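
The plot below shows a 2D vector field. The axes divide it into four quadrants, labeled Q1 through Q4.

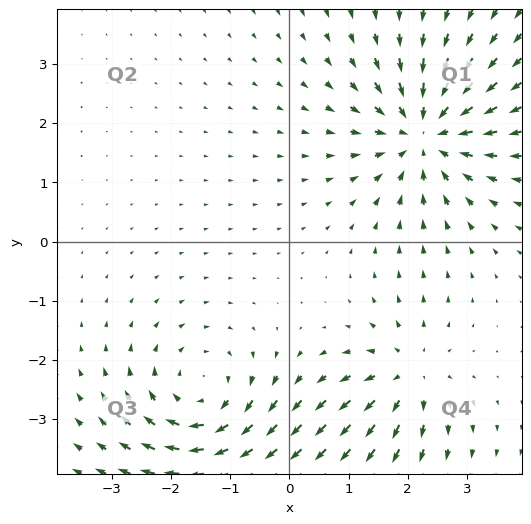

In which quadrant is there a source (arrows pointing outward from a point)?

Q4

The source sits at approximately (2.0, -2.3), which lies in quadrant Q4. The divergence there is about +3, positive as expected for a source.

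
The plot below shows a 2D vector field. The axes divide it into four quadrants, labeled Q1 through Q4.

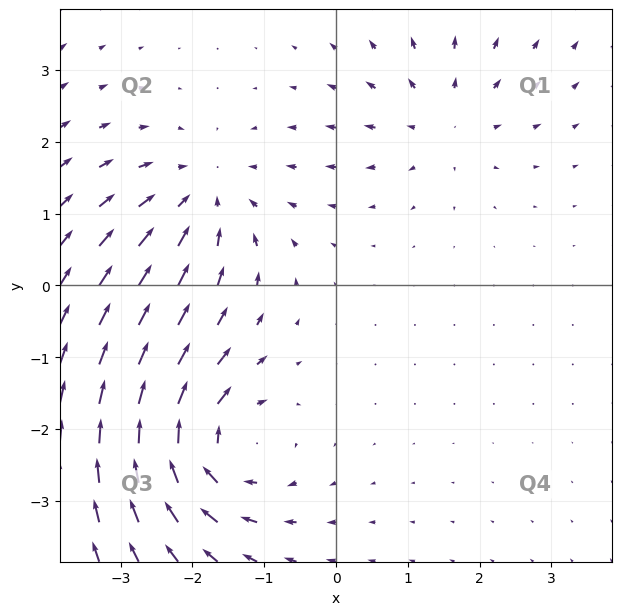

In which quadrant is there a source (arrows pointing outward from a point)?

Q1

The source sits at approximately (1.5, 2.3), which lies in quadrant Q1. The divergence there is about +3, positive as expected for a source.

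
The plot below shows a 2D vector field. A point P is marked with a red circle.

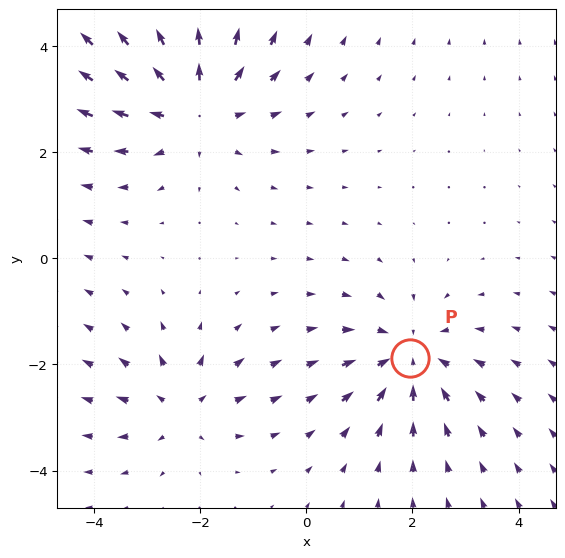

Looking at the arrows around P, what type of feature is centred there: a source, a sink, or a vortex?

At P (1.9, -1.9) the arrows converge inward. Divergence about -4, curl ≈0 — negative divergence with near-zero curl is a sink.

sink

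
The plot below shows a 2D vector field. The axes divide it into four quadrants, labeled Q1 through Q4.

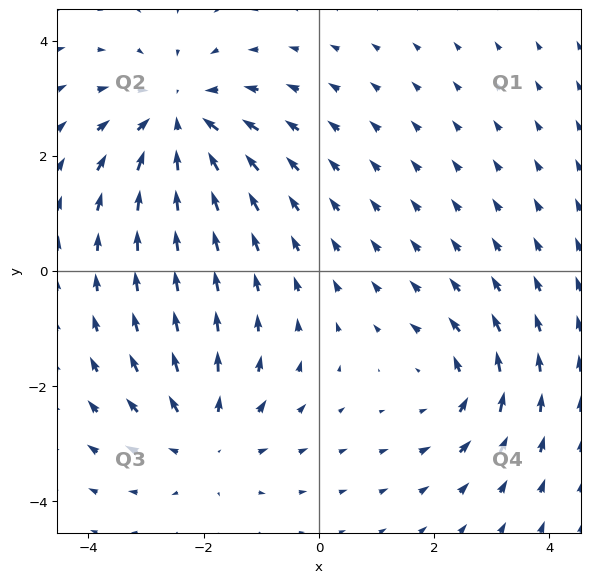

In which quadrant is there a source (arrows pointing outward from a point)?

The source sits at approximately (-2.0, -2.9), which lies in quadrant Q3. The divergence there is about +3, positive as expected for a source.

Q3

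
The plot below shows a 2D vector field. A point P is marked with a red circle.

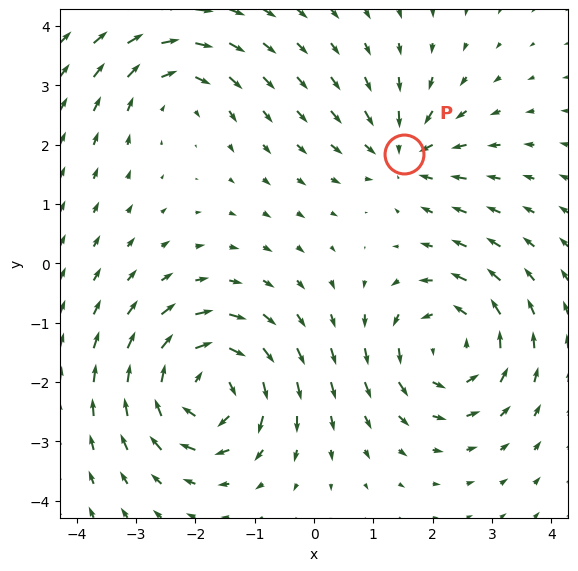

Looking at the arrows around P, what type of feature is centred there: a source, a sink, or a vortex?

At P (1.5, 1.8) the arrows converge inward. Divergence about -4, curl ≈0 — negative divergence with near-zero curl is a sink.

sink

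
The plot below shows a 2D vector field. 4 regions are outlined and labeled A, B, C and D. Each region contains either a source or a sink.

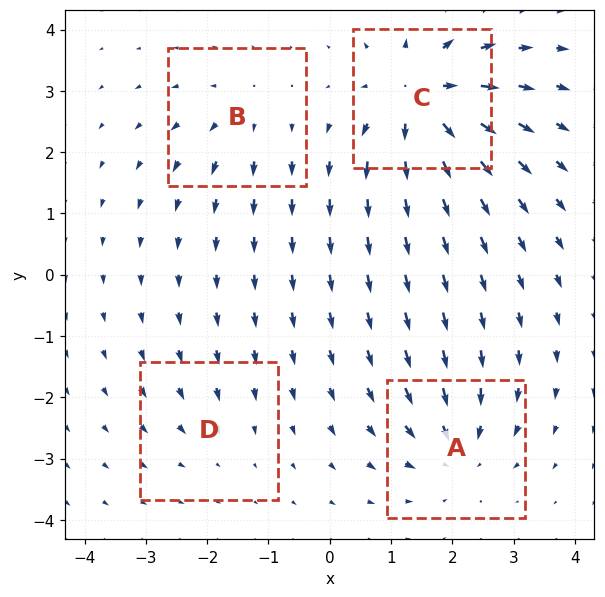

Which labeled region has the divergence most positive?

Divergence at each region's feature centre — A: about -5, B: about +4, C: about +8, D: about -2. Region C is most positive.

C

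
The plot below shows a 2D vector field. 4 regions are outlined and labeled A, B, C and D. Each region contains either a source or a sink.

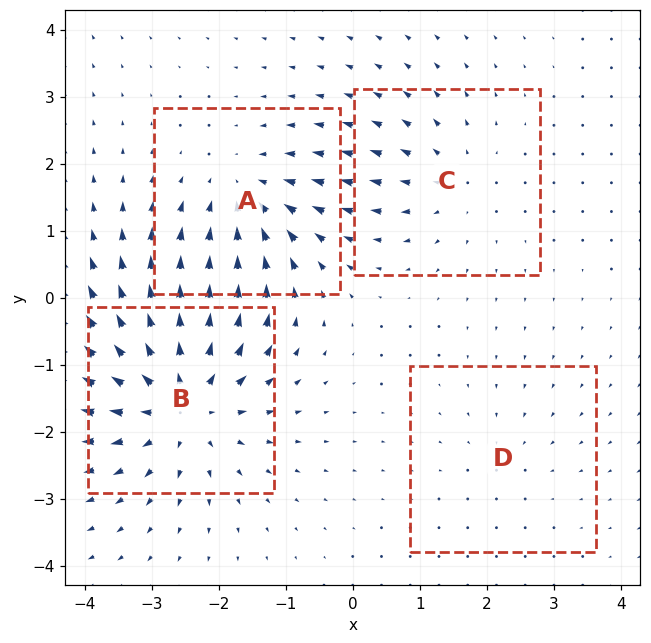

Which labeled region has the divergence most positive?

B

Divergence at each region's feature centre — A: about -4, B: about +7, C: about +3, D: about -2. Region B is most positive.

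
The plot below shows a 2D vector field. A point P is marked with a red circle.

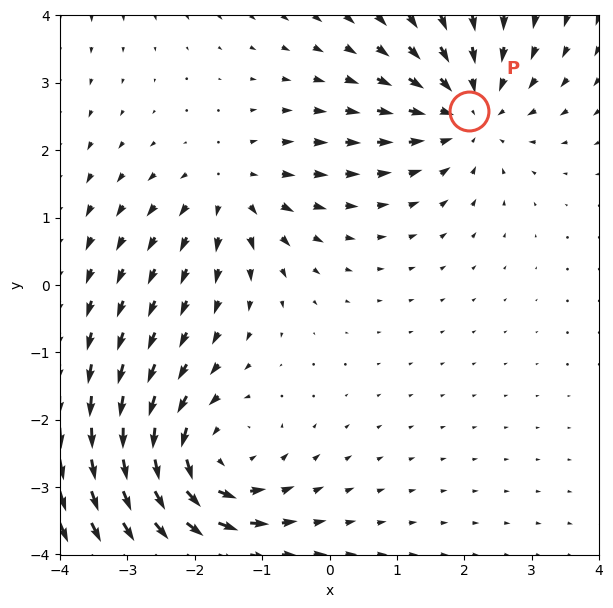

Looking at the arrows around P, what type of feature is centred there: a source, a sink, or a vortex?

sink

At P (2.1, 2.6) the arrows converge inward. Divergence about -3, curl ≈0 — negative divergence with near-zero curl is a sink.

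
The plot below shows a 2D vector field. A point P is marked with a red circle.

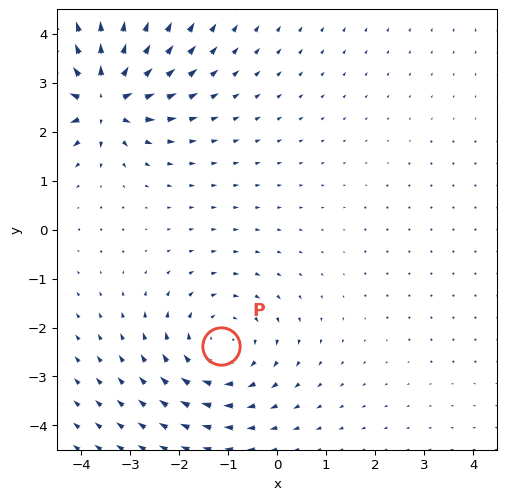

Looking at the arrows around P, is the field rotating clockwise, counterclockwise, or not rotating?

clockwise

Near P at (-1.1, -2.4) the arrows circulate clockwise. The curl (z-component) there is about -2; negative curl means clockwise rotation.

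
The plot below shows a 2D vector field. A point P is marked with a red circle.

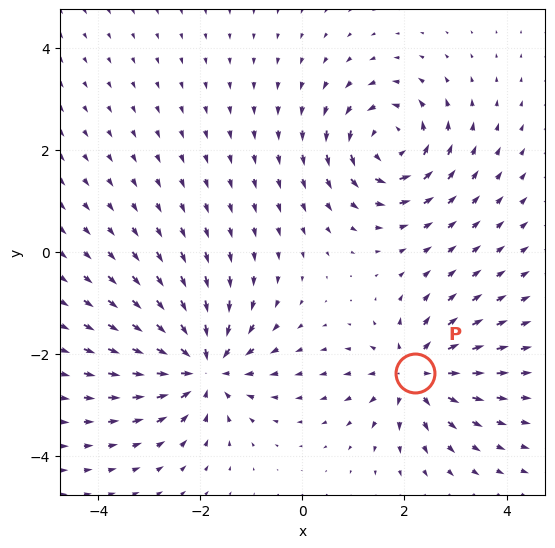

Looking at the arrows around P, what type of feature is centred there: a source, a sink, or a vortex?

source

At P (2.2, -2.4) the arrows spread outward. Divergence about +4, curl ≈0 — positive divergence with near-zero curl is a source.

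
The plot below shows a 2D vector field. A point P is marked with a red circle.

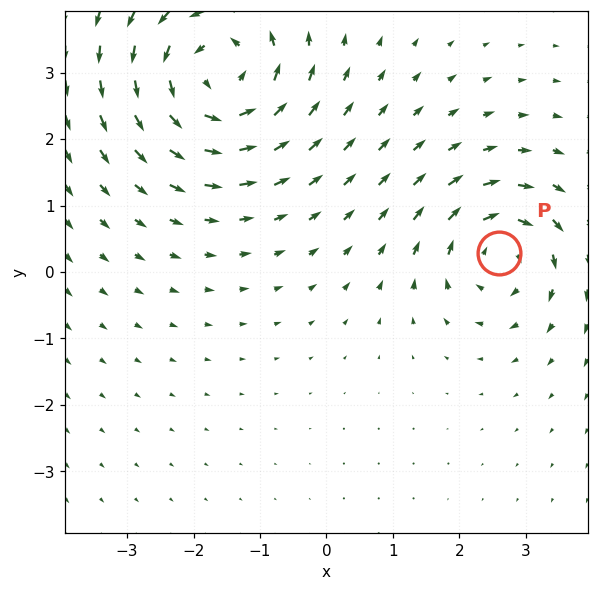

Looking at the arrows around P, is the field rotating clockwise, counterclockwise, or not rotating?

clockwise

Near P at (2.6, 0.3) the arrows circulate clockwise. The curl (z-component) there is about -4; negative curl means clockwise rotation.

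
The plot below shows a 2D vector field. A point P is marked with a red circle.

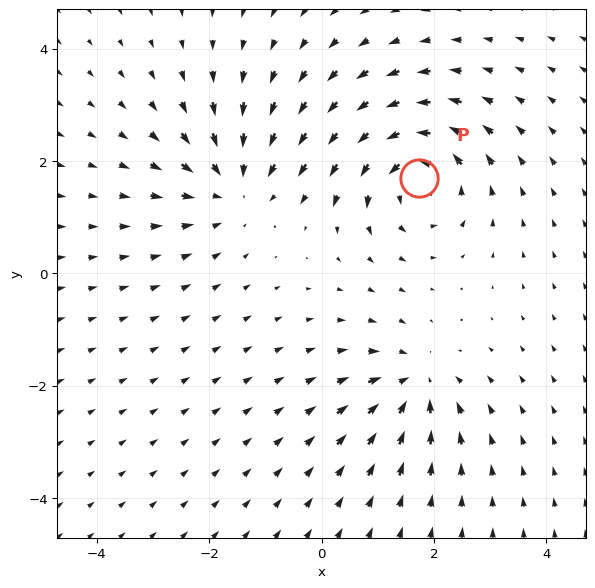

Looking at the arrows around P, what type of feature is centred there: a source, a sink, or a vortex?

vortex

At P (1.7, 1.7) the arrows circulate counterclockwise. Divergence ≈0, curl about +5 — near-zero divergence with nonzero curl is a vortex.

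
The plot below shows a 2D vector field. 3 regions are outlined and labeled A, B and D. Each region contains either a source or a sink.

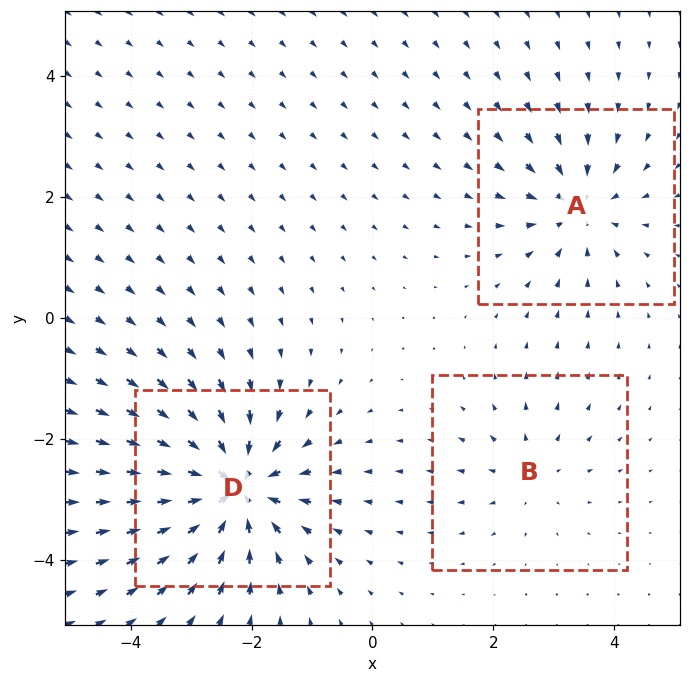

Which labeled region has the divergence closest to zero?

B

Divergence at each region's feature centre — A: about -4, B: about +2, D: about -6. Region B is closest to zero.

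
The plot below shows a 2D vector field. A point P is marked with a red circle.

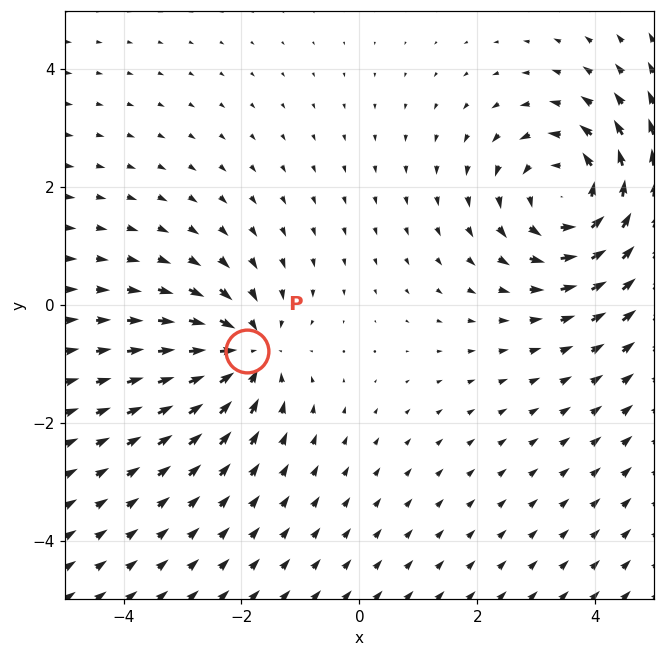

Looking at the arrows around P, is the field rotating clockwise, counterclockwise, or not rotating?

not rotating

Near P at (-1.9, -0.8) the arrows show no circulation. The curl there is ≈0.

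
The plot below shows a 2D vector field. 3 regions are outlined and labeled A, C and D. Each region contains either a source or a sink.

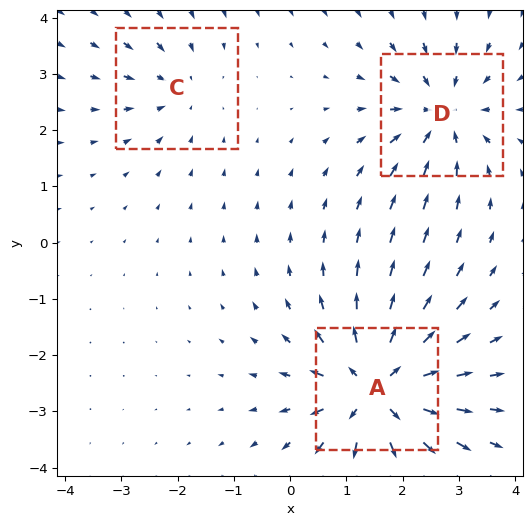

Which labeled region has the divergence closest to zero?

Divergence at each region's feature centre — A: about +5, C: about -2, D: about -4. Region C is closest to zero.

C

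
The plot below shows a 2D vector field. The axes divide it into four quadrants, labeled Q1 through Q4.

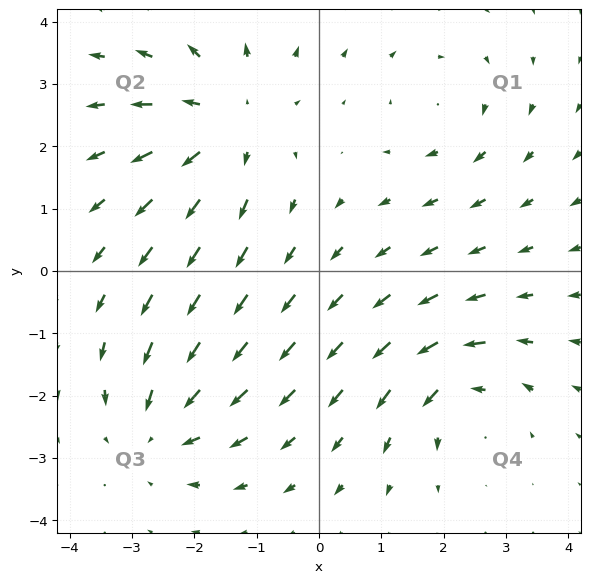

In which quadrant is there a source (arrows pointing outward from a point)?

Q2

The source sits at approximately (-1.5, 2.4), which lies in quadrant Q2. The divergence there is about +4, positive as expected for a source.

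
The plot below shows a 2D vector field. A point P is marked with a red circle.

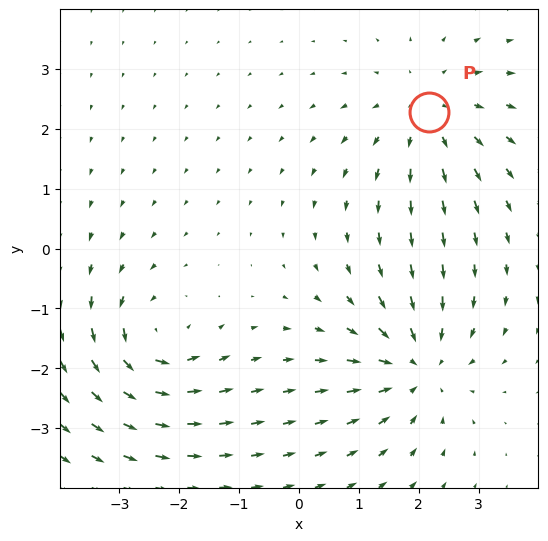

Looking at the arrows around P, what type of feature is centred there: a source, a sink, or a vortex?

source

At P (2.2, 2.3) the arrows spread outward. Divergence about +3, curl ≈0 — positive divergence with near-zero curl is a source.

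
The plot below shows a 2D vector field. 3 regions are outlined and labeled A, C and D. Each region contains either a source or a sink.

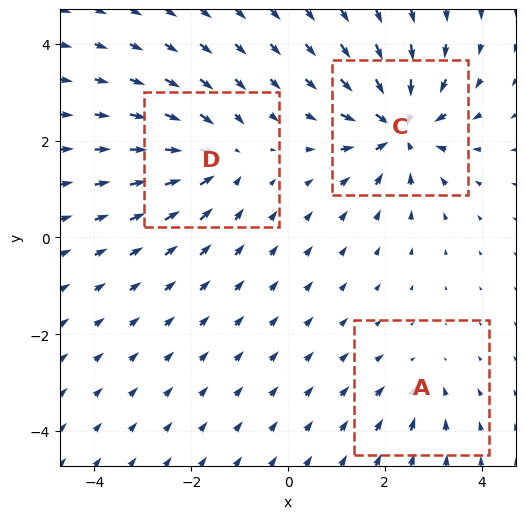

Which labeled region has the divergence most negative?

C

Divergence at each region's feature centre — A: about -2, C: about -6, D: about -4. Region C is most negative.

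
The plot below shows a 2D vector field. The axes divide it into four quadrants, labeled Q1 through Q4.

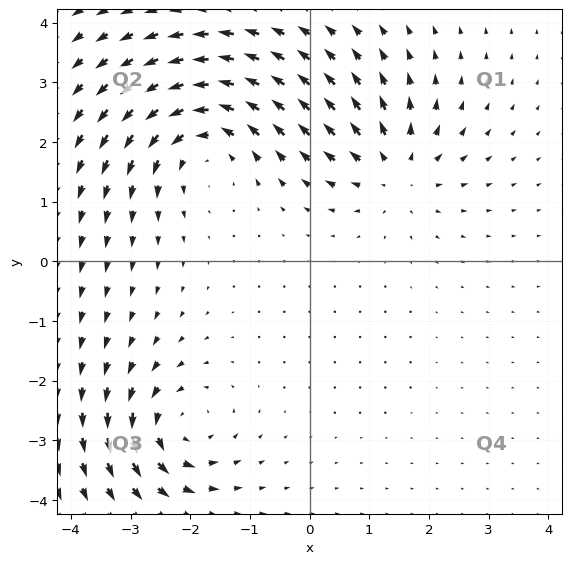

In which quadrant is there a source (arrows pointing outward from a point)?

The source sits at approximately (1.4, 1.5), which lies in quadrant Q1. The divergence there is about +4, positive as expected for a source.

Q1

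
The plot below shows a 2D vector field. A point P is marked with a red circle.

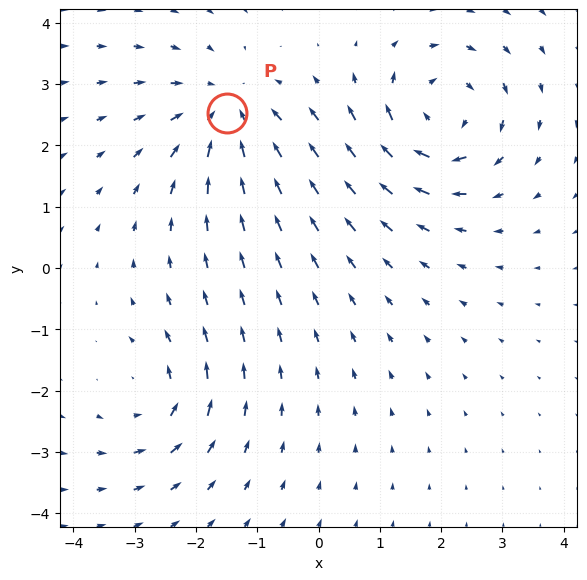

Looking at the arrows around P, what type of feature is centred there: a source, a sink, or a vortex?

At P (-1.5, 2.5) the arrows converge inward. Divergence about -4, curl ≈0 — negative divergence with near-zero curl is a sink.

sink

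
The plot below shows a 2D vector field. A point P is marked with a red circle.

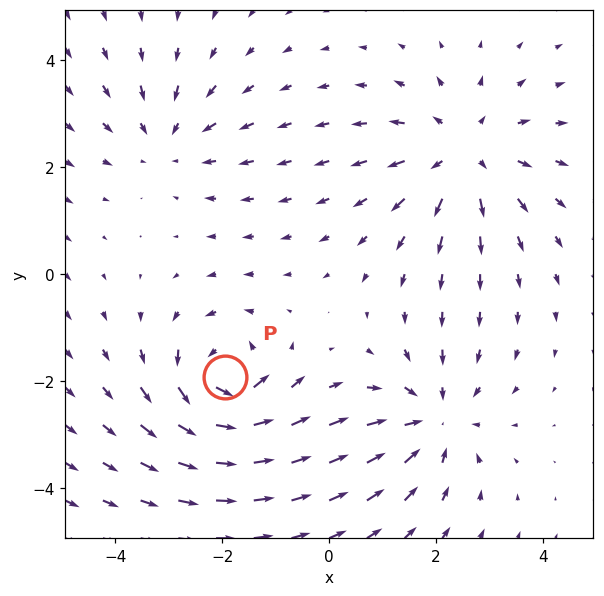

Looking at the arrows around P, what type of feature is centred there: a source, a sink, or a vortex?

vortex

At P (-2.0, -1.9) the arrows circulate counterclockwise. Divergence ≈0, curl about +5 — near-zero divergence with nonzero curl is a vortex.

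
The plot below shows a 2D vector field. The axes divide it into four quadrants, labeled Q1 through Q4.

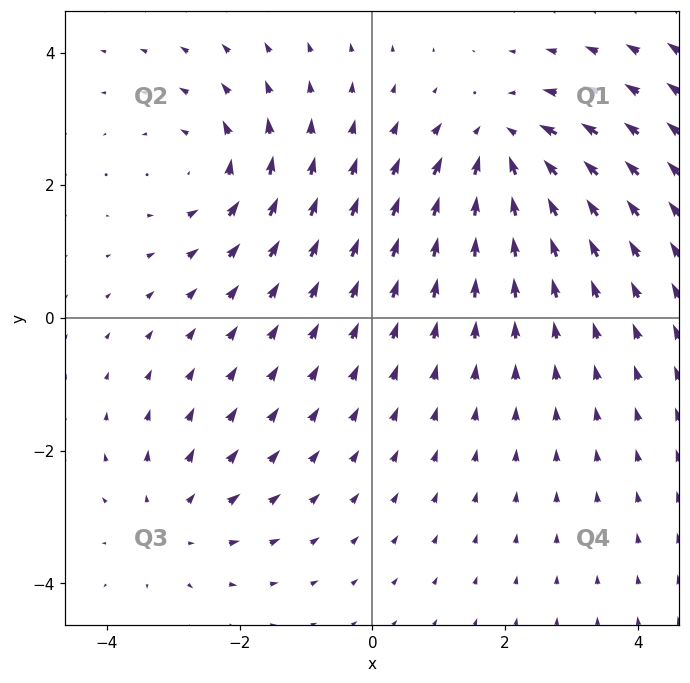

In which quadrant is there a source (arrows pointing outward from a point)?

Q3

The source sits at approximately (-3.0, -3.1), which lies in quadrant Q3. The divergence there is about +3, positive as expected for a source.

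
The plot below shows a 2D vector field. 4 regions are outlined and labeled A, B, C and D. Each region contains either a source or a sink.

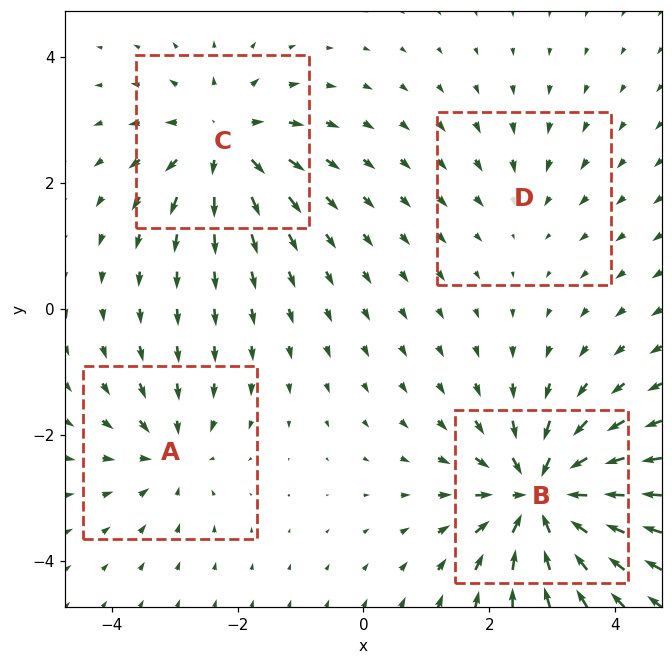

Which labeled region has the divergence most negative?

B

Divergence at each region's feature centre — A: about -4, B: about -8, C: about +5, D: about -2. Region B is most negative.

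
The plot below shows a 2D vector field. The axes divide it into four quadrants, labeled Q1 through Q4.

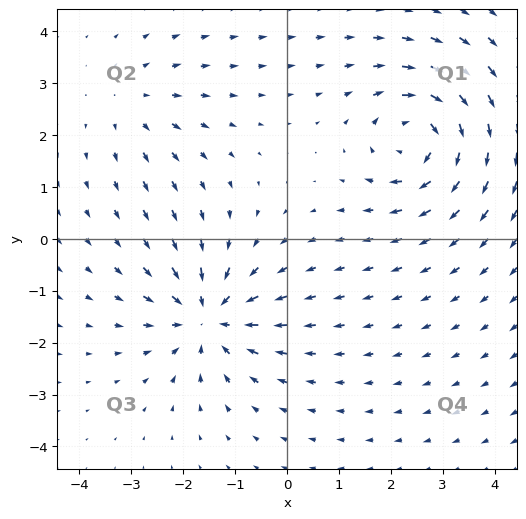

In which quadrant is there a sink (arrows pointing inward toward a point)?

The sink sits at approximately (-1.5, -1.5), which lies in quadrant Q3. The divergence there is about -5, negative as expected for a sink.

Q3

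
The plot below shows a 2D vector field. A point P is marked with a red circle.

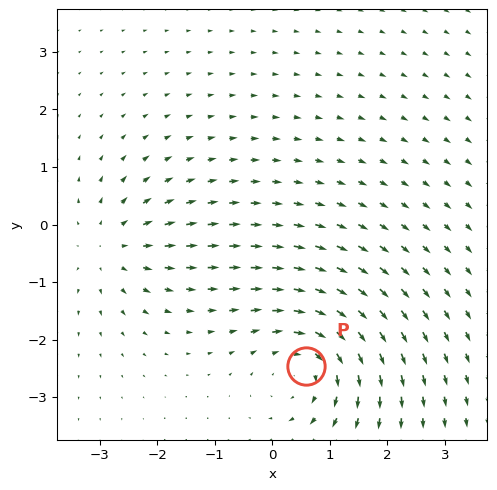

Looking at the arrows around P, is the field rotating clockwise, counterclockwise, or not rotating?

Near P at (0.6, -2.5) the arrows circulate clockwise. The curl (z-component) there is about -4; negative curl means clockwise rotation.

clockwise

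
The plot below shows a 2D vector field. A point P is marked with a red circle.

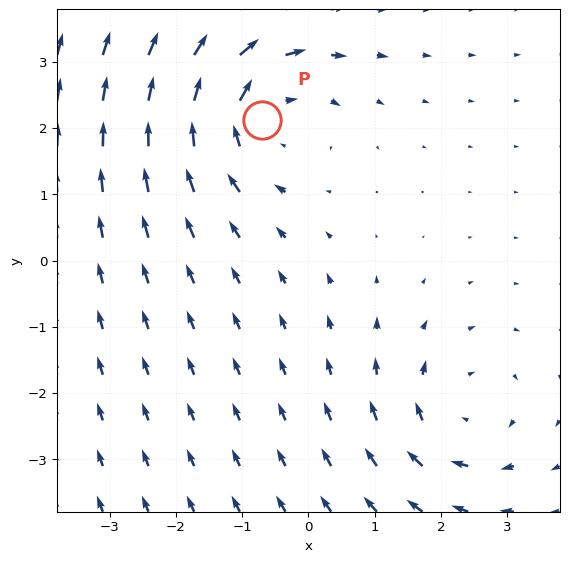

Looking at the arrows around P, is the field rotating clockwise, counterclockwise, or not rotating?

clockwise

Near P at (-0.7, 2.1) the arrows circulate clockwise. The curl (z-component) there is about -4; negative curl means clockwise rotation.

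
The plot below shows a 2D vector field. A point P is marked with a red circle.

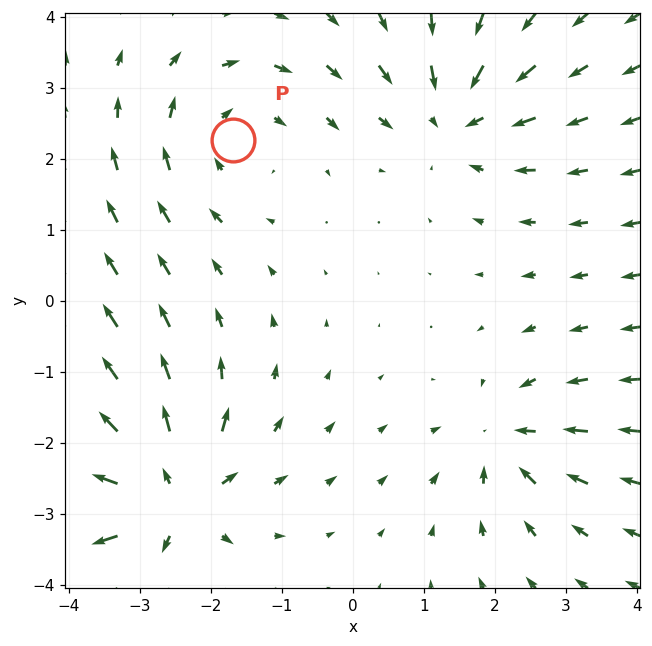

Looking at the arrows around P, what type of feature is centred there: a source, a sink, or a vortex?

vortex

At P (-1.7, 2.3) the arrows circulate clockwise. Divergence ≈0, curl about -3 — near-zero divergence with nonzero curl is a vortex.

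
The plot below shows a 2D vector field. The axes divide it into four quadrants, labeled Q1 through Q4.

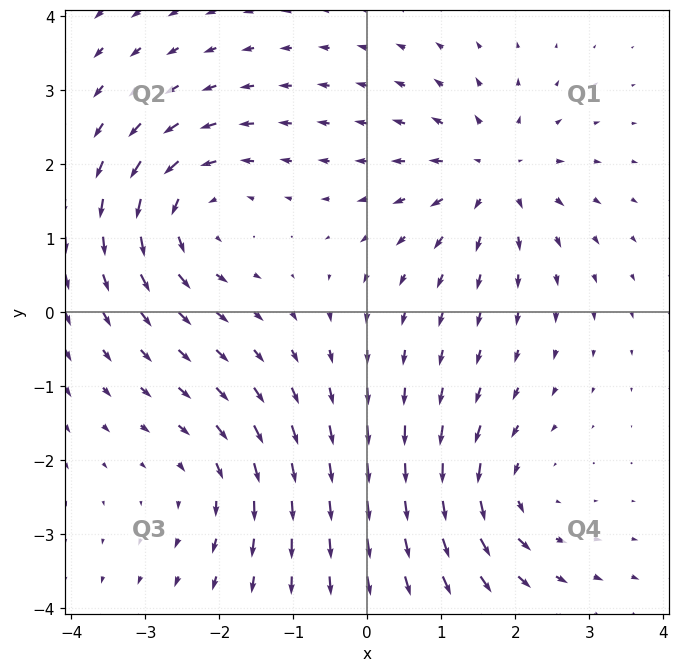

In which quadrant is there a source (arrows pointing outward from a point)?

The source sits at approximately (1.7, 1.9), which lies in quadrant Q1. The divergence there is about +4, positive as expected for a source.

Q1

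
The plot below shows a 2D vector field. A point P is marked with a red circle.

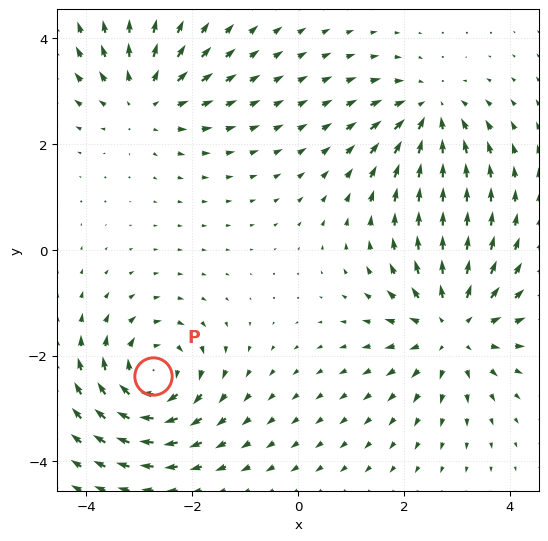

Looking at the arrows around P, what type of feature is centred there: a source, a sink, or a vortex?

vortex

At P (-2.7, -2.4) the arrows circulate clockwise. Divergence ≈0, curl about -6 — near-zero divergence with nonzero curl is a vortex.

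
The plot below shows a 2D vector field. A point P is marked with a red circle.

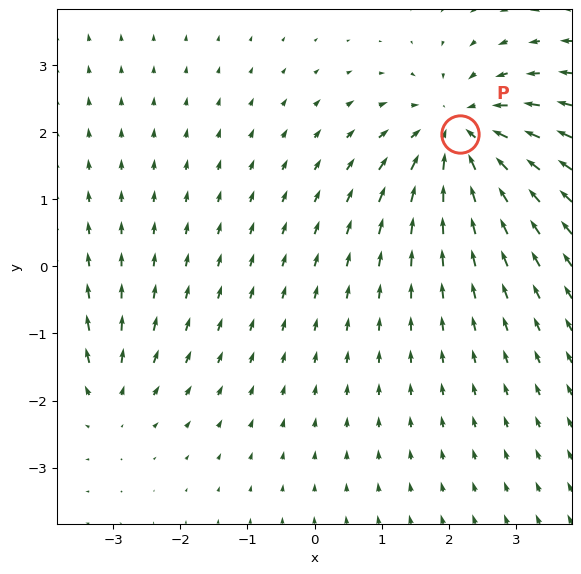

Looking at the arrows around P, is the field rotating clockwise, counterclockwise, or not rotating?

not rotating

Near P at (2.2, 2.0) the arrows show no circulation. The curl there is ≈0.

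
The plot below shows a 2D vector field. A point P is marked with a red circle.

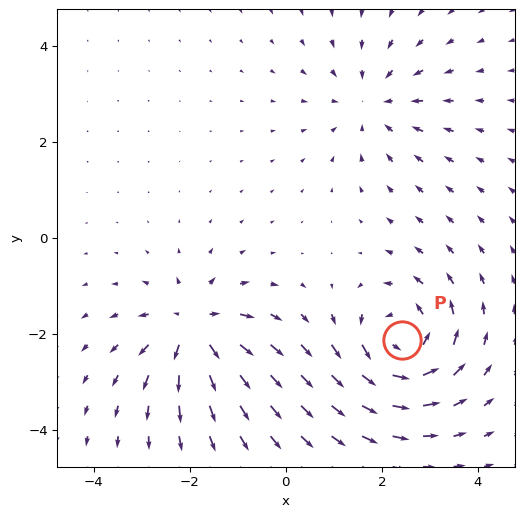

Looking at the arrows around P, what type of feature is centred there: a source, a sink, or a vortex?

At P (2.4, -2.1) the arrows circulate counterclockwise. Divergence ≈0, curl about +5 — near-zero divergence with nonzero curl is a vortex.

vortex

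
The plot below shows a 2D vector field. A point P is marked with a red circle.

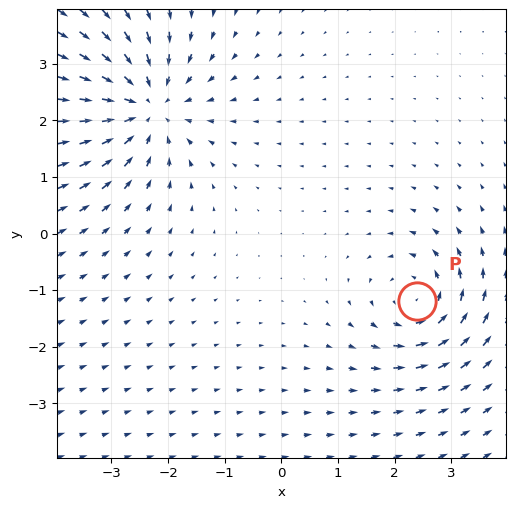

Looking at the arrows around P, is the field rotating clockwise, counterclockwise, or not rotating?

counterclockwise

Near P at (2.4, -1.2) the arrows circulate counterclockwise. The curl (z-component) there is about +4; positive curl means counterclockwise rotation.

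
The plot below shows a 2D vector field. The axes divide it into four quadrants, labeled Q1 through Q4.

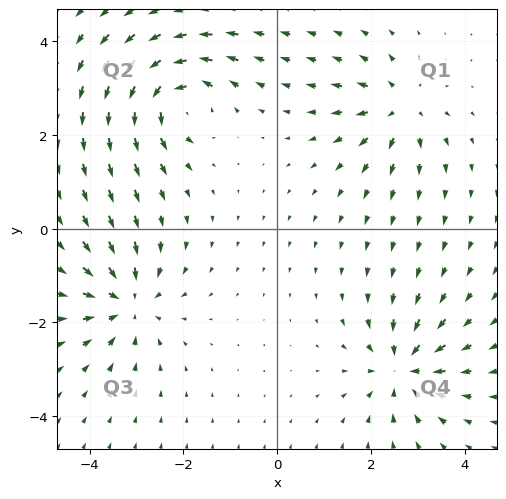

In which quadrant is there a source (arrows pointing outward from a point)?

The source sits at approximately (2.6, 2.6), which lies in quadrant Q1. The divergence there is about +5, positive as expected for a source.

Q1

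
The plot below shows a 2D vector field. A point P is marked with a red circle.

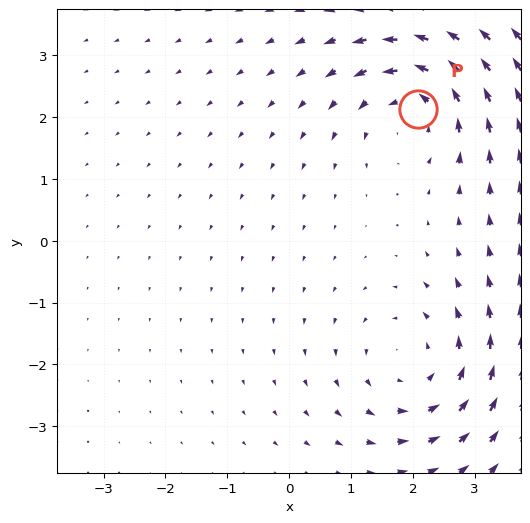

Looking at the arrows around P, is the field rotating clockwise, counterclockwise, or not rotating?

Near P at (2.1, 2.1) the arrows circulate counterclockwise. The curl (z-component) there is about +4; positive curl means counterclockwise rotation.

counterclockwise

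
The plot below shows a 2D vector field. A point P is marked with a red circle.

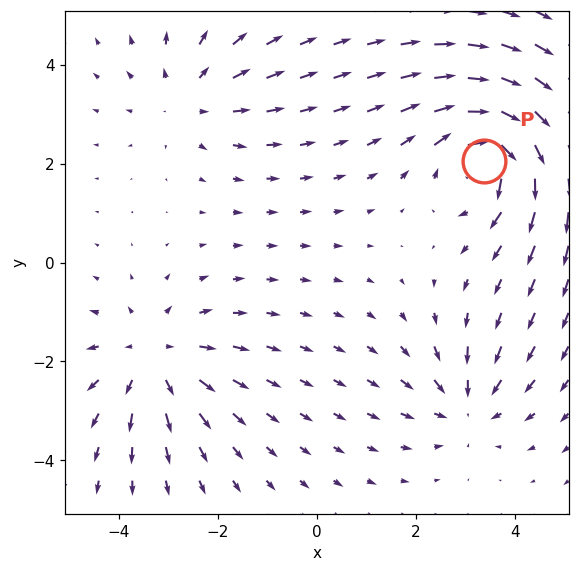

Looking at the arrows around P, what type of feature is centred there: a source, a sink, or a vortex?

vortex

At P (3.4, 2.0) the arrows circulate clockwise. Divergence ≈0, curl about -5 — near-zero divergence with nonzero curl is a vortex.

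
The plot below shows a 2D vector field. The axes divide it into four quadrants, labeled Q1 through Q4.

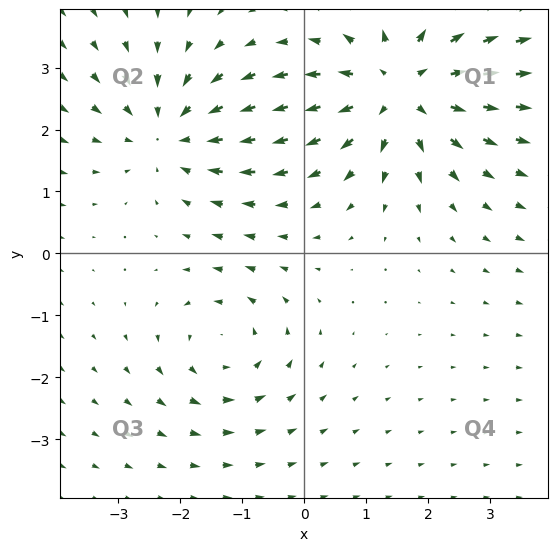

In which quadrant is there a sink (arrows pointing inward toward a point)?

The sink sits at approximately (-2.2, 2.0), which lies in quadrant Q2. The divergence there is about -3, negative as expected for a sink.

Q2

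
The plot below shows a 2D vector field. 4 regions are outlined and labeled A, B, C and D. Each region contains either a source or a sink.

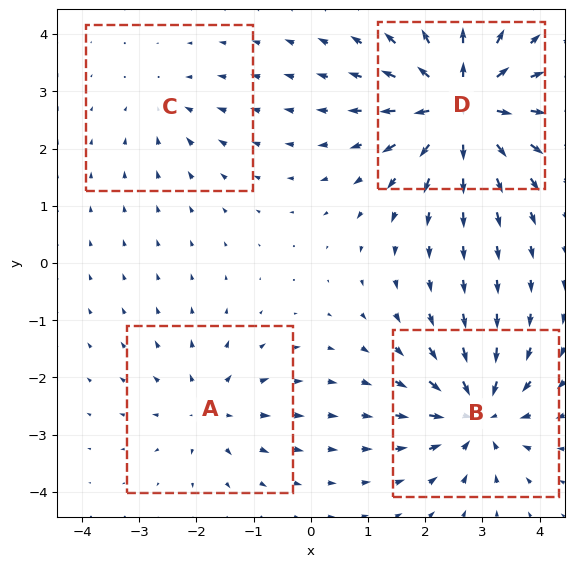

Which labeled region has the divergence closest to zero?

Divergence at each region's feature centre — A: about +4, B: about -6, C: about -3, D: about +9. Region C is closest to zero.

C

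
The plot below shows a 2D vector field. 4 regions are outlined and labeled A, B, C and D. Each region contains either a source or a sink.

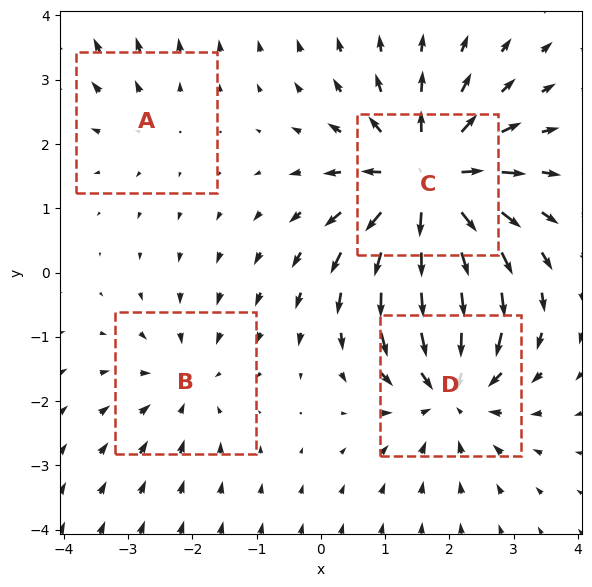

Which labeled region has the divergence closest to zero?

Divergence at each region's feature centre — A: about +2, B: about -3, C: about +7, D: about -5. Region A is closest to zero.

A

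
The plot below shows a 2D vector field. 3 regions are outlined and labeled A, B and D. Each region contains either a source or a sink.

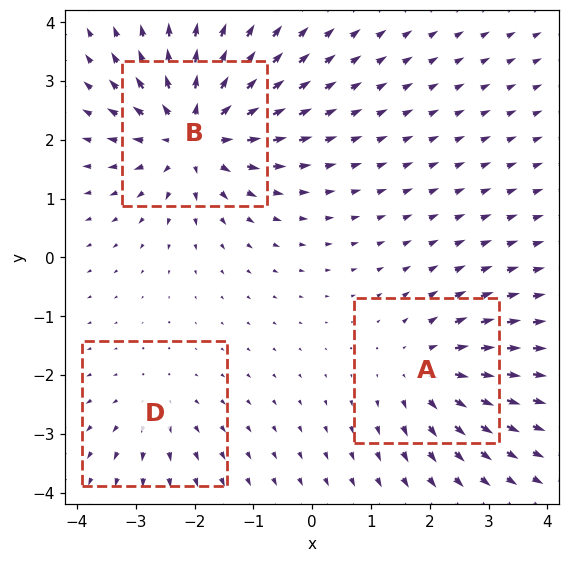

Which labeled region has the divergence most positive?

Divergence at each region's feature centre — A: about +4, B: about +6, D: about +2. Region B is most positive.

B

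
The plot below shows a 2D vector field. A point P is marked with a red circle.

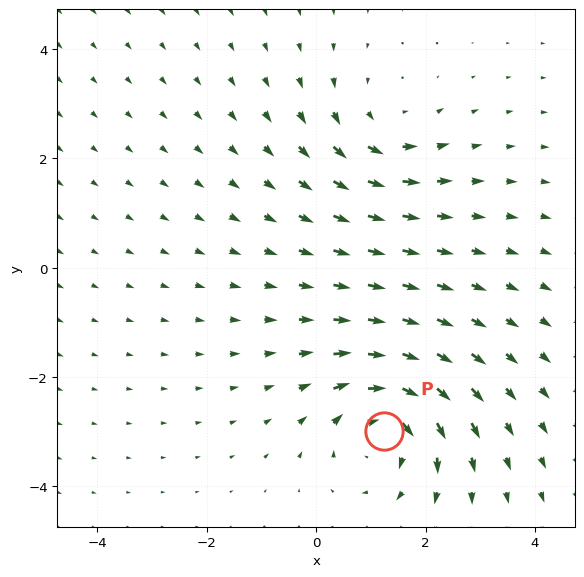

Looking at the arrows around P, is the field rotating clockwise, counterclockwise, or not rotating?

Near P at (1.2, -3.0) the arrows circulate clockwise. The curl (z-component) there is about -5; negative curl means clockwise rotation.

clockwise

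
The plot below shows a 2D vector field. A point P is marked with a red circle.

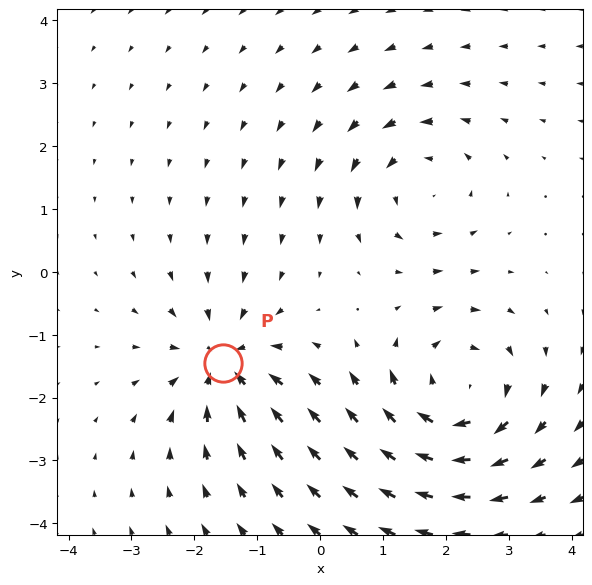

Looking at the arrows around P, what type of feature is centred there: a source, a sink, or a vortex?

At P (-1.5, -1.5) the arrows converge inward. Divergence about -4, curl ≈0 — negative divergence with near-zero curl is a sink.

sink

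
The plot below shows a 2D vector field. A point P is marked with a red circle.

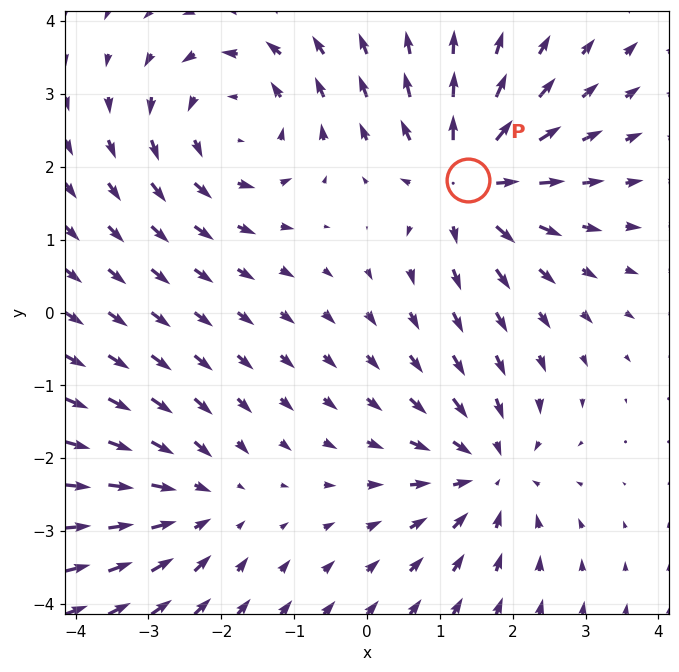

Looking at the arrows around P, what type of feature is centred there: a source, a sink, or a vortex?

At P (1.4, 1.8) the arrows spread outward. Divergence about +6, curl ≈0 — positive divergence with near-zero curl is a source.

source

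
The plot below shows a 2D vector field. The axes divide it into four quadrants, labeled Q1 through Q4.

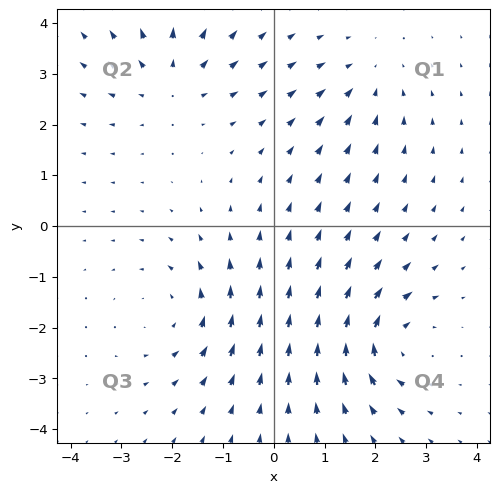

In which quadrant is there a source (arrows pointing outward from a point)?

Q2

The source sits at approximately (-2.0, 2.9), which lies in quadrant Q2. The divergence there is about +3, positive as expected for a source.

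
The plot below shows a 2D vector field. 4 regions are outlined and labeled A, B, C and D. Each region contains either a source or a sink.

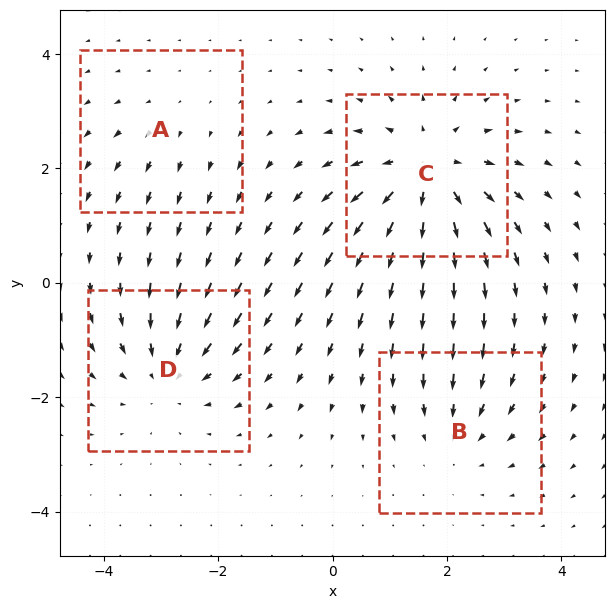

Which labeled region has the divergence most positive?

Divergence at each region's feature centre — A: about +2, B: about -3, C: about +6, D: about -4. Region C is most positive.

C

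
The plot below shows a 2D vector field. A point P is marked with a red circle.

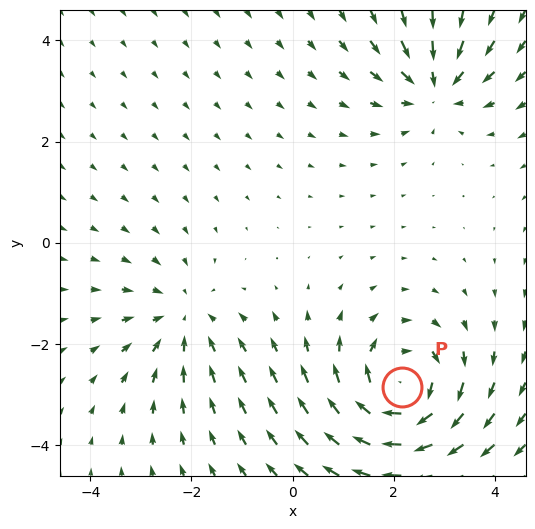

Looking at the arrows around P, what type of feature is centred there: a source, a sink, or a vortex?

vortex

At P (2.2, -2.9) the arrows circulate clockwise. Divergence ≈0, curl about -4 — near-zero divergence with nonzero curl is a vortex.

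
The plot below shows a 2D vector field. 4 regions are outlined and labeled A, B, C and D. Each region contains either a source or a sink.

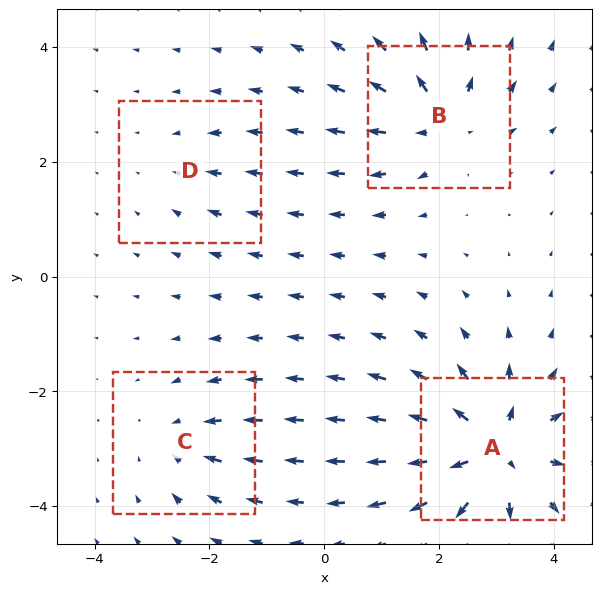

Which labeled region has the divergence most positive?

A

Divergence at each region's feature centre — A: about +8, B: about +6, C: about -4, D: about -2. Region A is most positive.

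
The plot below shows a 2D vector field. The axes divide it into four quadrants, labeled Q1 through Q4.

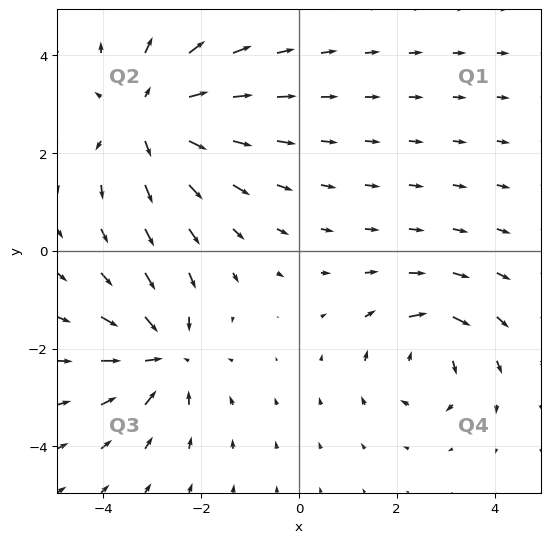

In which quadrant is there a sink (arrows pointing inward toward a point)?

Q3

The sink sits at approximately (-2.8, -2.1), which lies in quadrant Q3. The divergence there is about -5, negative as expected for a sink.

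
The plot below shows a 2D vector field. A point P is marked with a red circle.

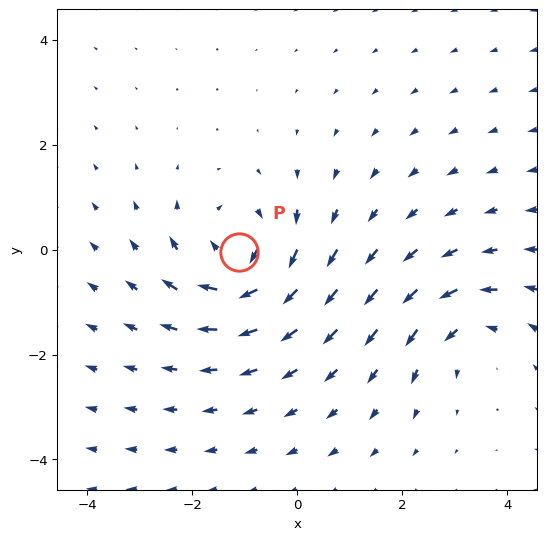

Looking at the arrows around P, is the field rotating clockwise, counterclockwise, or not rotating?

Near P at (-1.1, -0.0) the arrows circulate clockwise. The curl (z-component) there is about -5; negative curl means clockwise rotation.

clockwise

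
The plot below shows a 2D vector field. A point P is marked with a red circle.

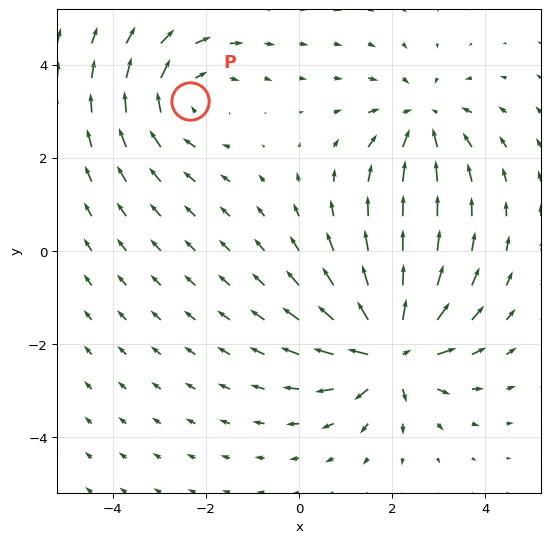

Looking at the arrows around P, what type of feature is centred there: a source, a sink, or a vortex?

At P (-2.4, 3.2) the arrows circulate clockwise. Divergence ≈0, curl about -3 — near-zero divergence with nonzero curl is a vortex.

vortex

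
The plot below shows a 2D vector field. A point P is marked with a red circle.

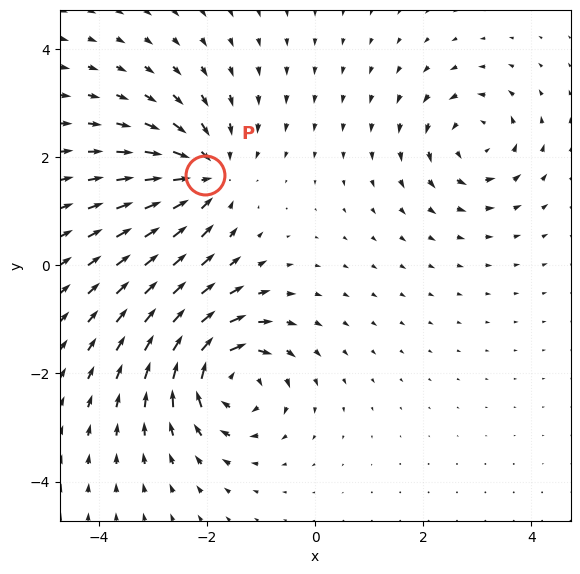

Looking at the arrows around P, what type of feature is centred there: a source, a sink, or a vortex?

sink

At P (-2.0, 1.7) the arrows converge inward. Divergence about -5, curl ≈0 — negative divergence with near-zero curl is a sink.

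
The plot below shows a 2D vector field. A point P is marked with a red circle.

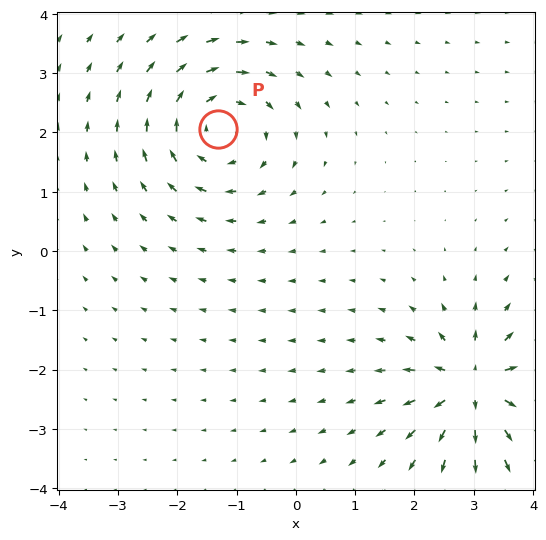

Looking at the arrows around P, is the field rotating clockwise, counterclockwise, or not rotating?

clockwise

Near P at (-1.3, 2.1) the arrows circulate clockwise. The curl (z-component) there is about -5; negative curl means clockwise rotation.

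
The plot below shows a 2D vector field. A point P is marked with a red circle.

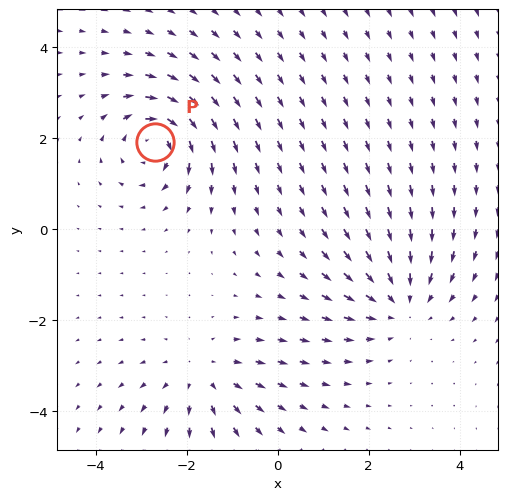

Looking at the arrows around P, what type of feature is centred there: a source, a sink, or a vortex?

At P (-2.7, 1.9) the arrows circulate clockwise. Divergence ≈0, curl about -6 — near-zero divergence with nonzero curl is a vortex.

vortex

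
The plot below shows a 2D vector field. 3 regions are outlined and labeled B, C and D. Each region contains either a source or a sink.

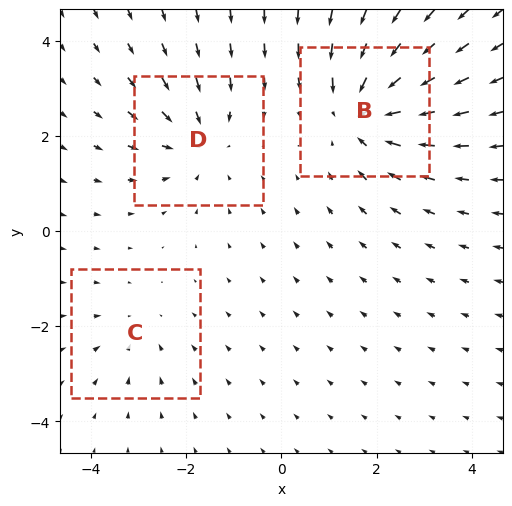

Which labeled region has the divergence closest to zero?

C

Divergence at each region's feature centre — B: about -4, C: about -2, D: about -3. Region C is closest to zero.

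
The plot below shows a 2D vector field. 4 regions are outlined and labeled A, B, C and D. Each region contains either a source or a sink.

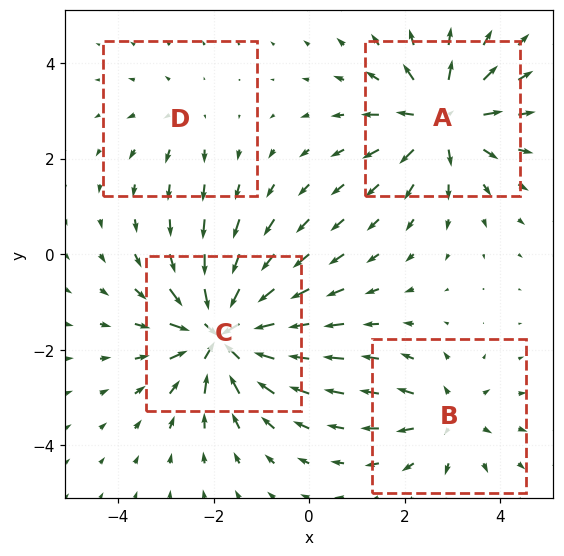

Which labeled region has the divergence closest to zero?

Divergence at each region's feature centre — A: about +6, B: about +4, C: about -8, D: about +2. Region D is closest to zero.

D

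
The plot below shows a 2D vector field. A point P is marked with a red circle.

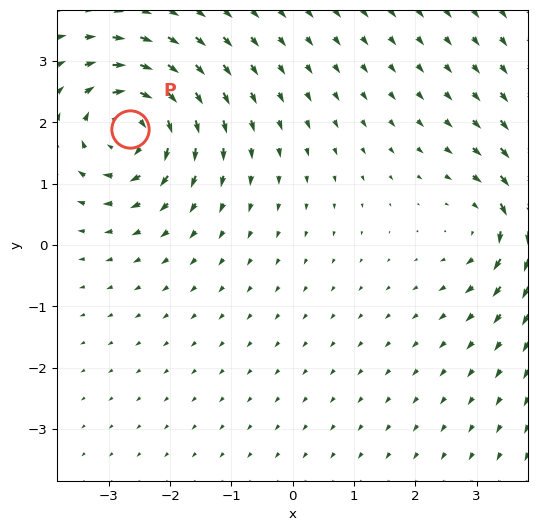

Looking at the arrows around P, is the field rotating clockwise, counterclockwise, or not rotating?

Near P at (-2.6, 1.9) the arrows circulate clockwise. The curl (z-component) there is about -6; negative curl means clockwise rotation.

clockwise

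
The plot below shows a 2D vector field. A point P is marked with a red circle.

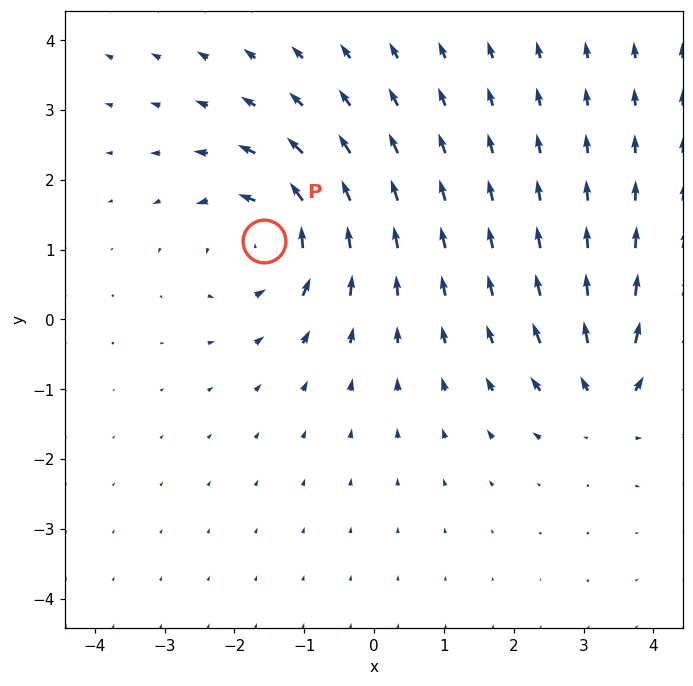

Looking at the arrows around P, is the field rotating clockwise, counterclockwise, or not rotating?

Near P at (-1.6, 1.1) the arrows circulate counterclockwise. The curl (z-component) there is about +5; positive curl means counterclockwise rotation.

counterclockwise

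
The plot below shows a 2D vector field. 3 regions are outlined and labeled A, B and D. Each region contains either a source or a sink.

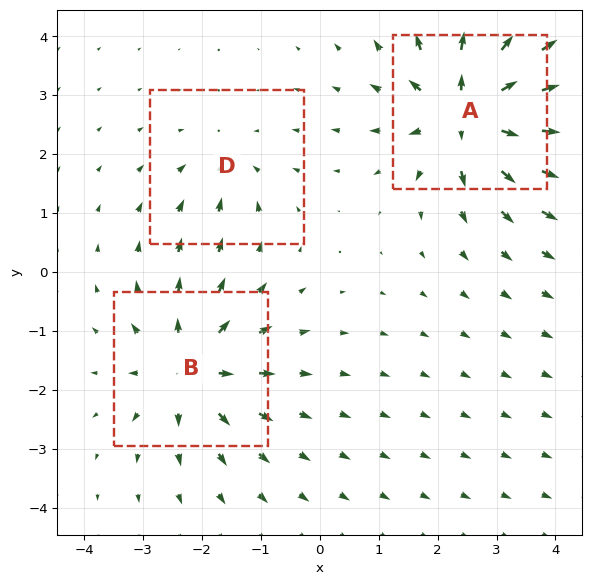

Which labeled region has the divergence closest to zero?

Divergence at each region's feature centre — A: about +6, B: about +4, D: about -2. Region D is closest to zero.

D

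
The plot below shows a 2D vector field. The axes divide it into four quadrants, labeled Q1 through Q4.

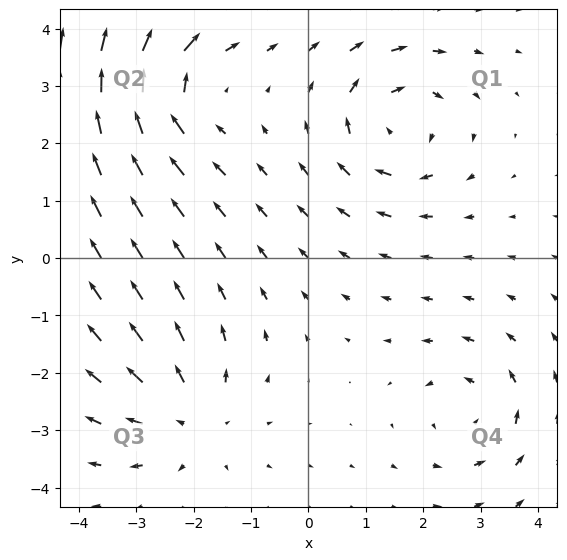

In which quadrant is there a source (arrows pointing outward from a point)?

The source sits at approximately (-2.0, -2.8), which lies in quadrant Q3. The divergence there is about +3, positive as expected for a source.

Q3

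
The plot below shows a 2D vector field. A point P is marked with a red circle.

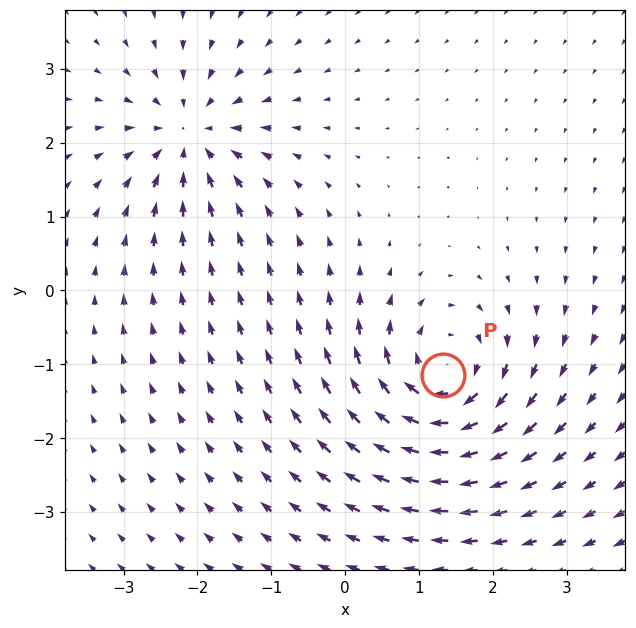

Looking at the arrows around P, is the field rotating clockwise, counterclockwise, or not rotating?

Near P at (1.3, -1.2) the arrows circulate clockwise. The curl (z-component) there is about -6; negative curl means clockwise rotation.

clockwise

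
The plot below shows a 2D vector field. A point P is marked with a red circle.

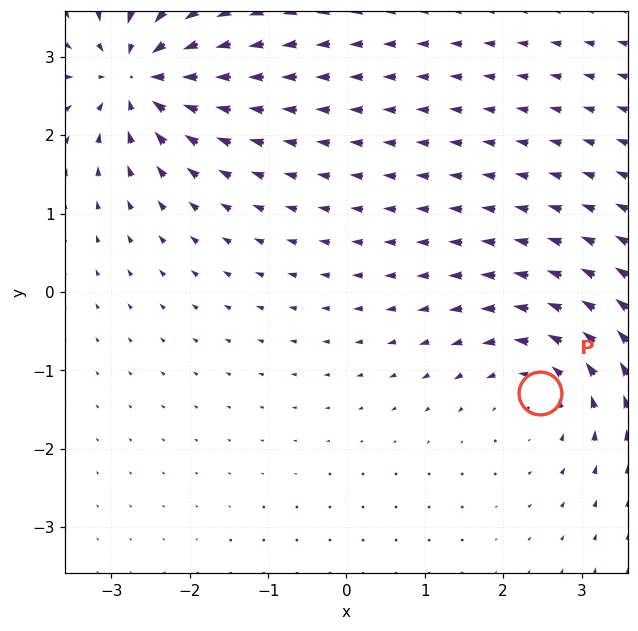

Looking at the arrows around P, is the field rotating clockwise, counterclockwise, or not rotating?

Near P at (2.5, -1.3) the arrows circulate counterclockwise. The curl (z-component) there is about +3; positive curl means counterclockwise rotation.

counterclockwise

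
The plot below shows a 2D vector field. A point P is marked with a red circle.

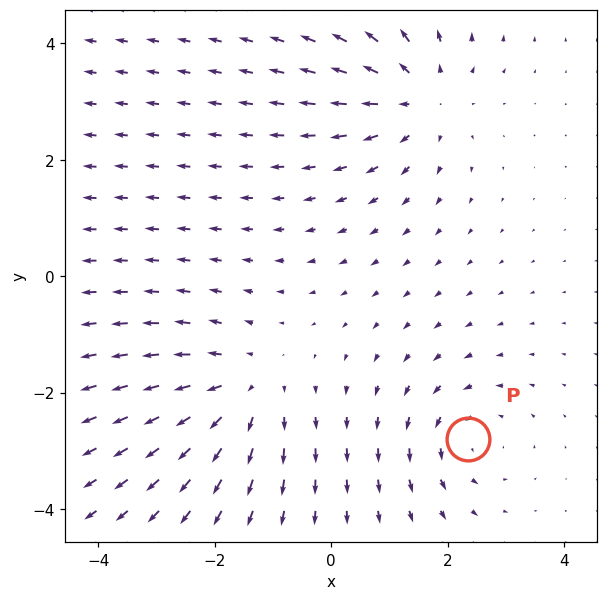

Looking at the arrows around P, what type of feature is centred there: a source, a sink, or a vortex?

At P (2.4, -2.8) the arrows circulate counterclockwise. Divergence ≈0, curl about +4 — near-zero divergence with nonzero curl is a vortex.

vortex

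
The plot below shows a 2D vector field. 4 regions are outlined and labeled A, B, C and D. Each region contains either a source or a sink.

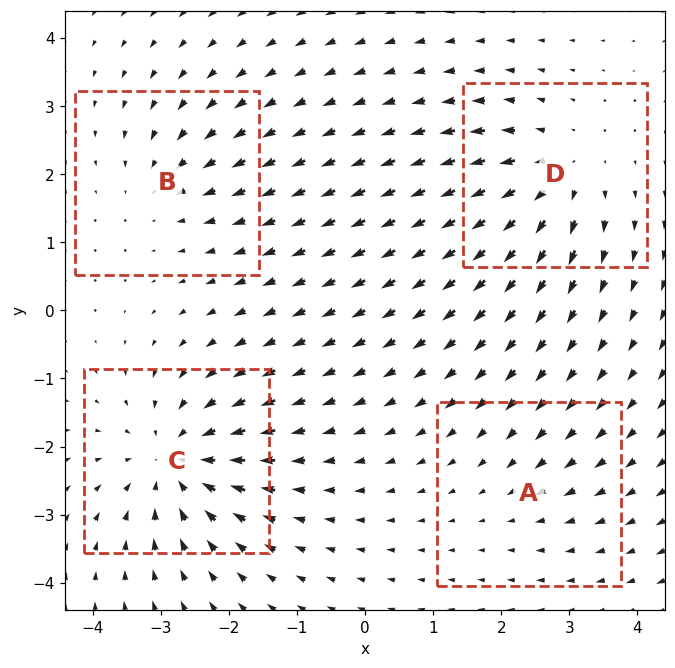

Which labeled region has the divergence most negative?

C

Divergence at each region's feature centre — A: about -2, B: about -4, C: about -7, D: about +5. Region C is most negative.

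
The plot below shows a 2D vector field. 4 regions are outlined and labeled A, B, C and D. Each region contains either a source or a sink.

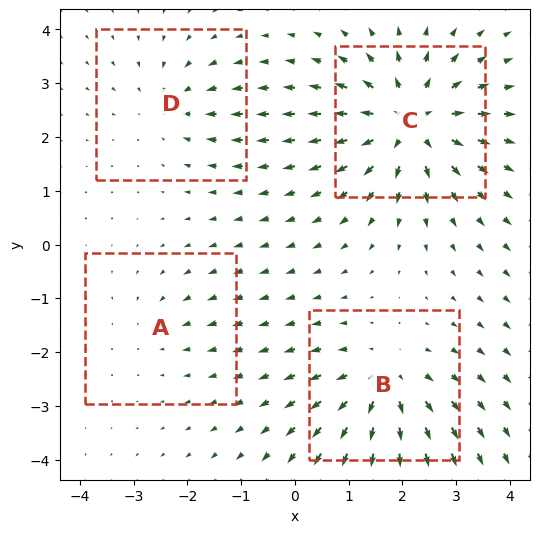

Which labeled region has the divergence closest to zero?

A

Divergence at each region's feature centre — A: about -2, B: about +5, C: about +7, D: about -3. Region A is closest to zero.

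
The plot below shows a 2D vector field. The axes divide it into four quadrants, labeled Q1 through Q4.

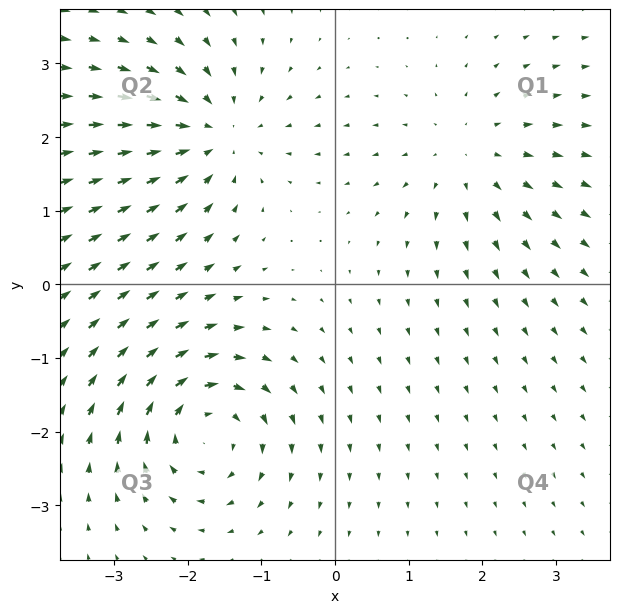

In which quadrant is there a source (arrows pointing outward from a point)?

Q1

The source sits at approximately (1.8, 1.7), which lies in quadrant Q1. The divergence there is about +3, positive as expected for a source.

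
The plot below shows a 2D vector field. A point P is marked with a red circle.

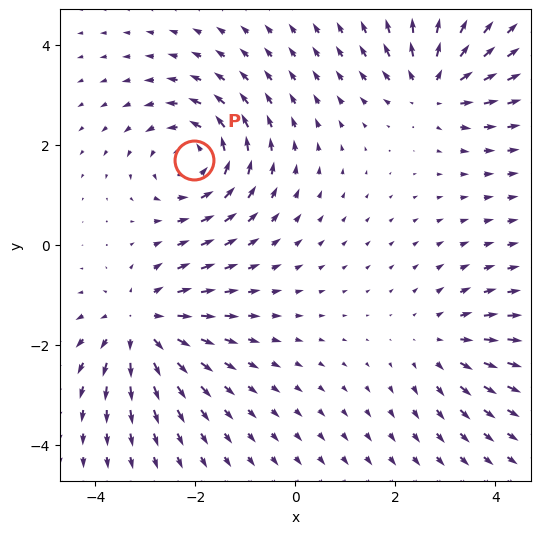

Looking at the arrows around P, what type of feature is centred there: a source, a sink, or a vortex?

vortex

At P (-2.0, 1.7) the arrows circulate counterclockwise. Divergence ≈0, curl about +5 — near-zero divergence with nonzero curl is a vortex.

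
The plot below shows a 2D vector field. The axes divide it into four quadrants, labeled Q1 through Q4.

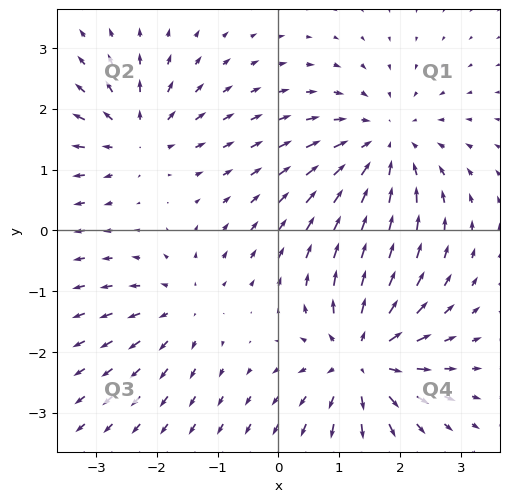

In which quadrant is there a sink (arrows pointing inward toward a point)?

The sink sits at approximately (1.7, 1.4), which lies in quadrant Q1. The divergence there is about -4, negative as expected for a sink.

Q1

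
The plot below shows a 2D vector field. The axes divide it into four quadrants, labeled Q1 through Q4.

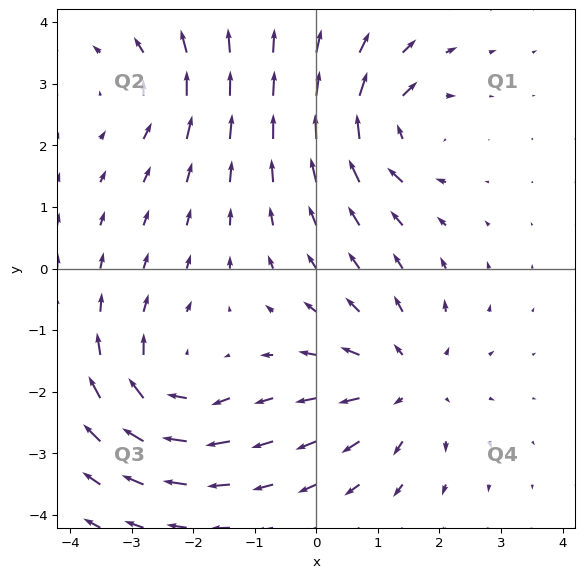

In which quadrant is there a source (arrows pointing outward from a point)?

Q4

The source sits at approximately (1.5, -1.8), which lies in quadrant Q4. The divergence there is about +4, positive as expected for a source.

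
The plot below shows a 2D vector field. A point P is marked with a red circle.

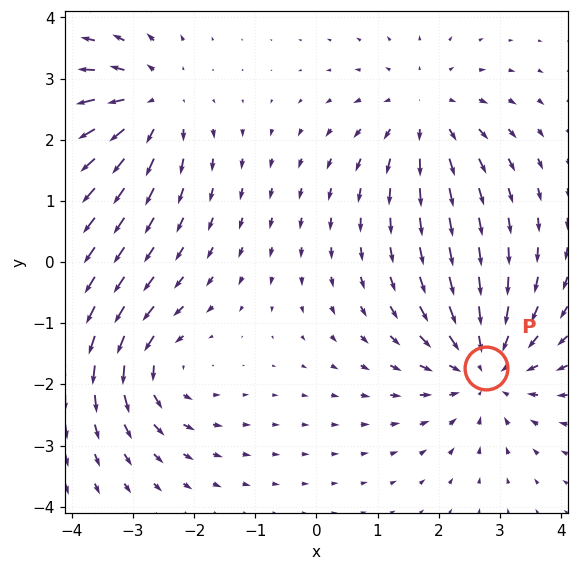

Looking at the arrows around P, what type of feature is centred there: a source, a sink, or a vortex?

sink

At P (2.8, -1.7) the arrows converge inward. Divergence about -4, curl ≈0 — negative divergence with near-zero curl is a sink.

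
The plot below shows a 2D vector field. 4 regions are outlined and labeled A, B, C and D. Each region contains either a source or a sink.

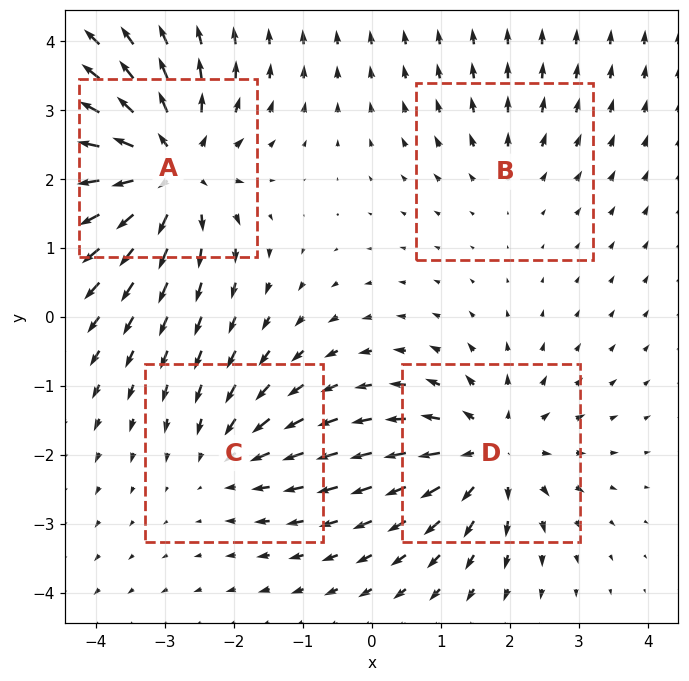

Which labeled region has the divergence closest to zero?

Divergence at each region's feature centre — A: about +7, B: about +2, C: about -3, D: about +5. Region B is closest to zero.

B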